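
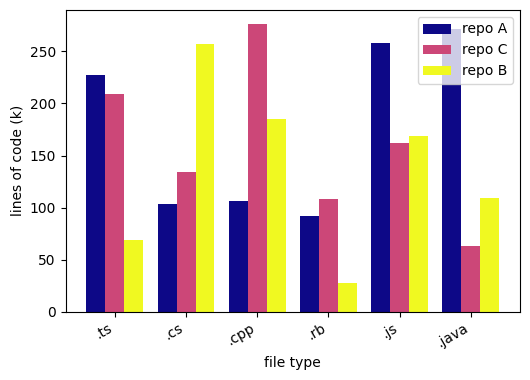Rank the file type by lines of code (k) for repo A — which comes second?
Top 3 for repo A: .java ≈ 275, .js ≈ 250, .ts ≈ 225.

.js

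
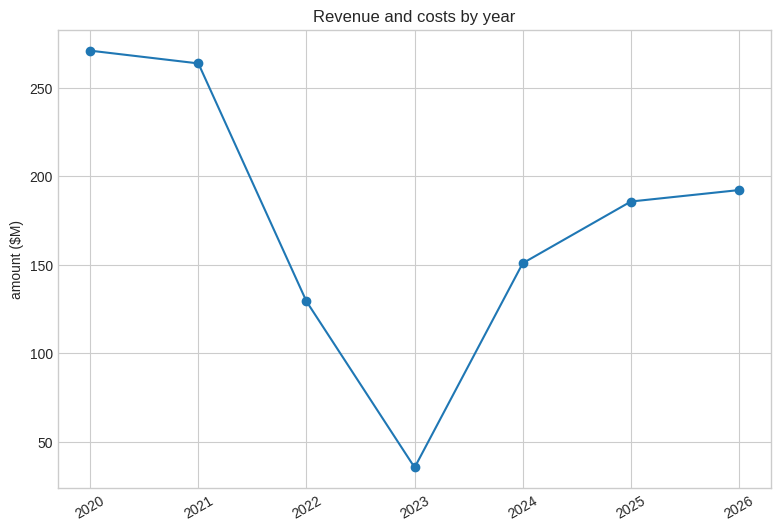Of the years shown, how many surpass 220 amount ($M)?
2

Above 220: 2020, 2021.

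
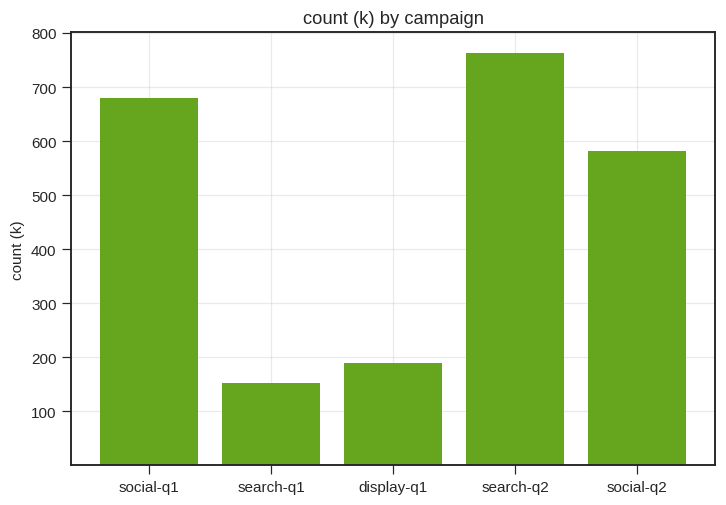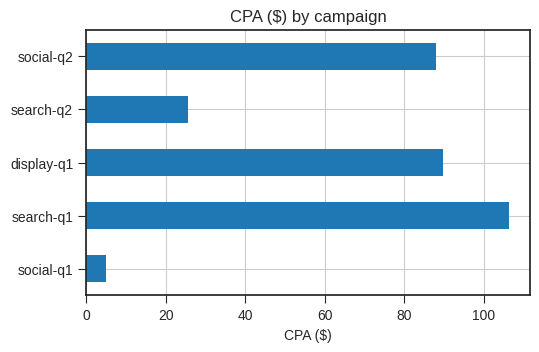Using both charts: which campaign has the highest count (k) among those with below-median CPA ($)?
Chart 2 median CPA ($) ≈ 90; below-median campaigns: social-q1, search-q2. Among those, search-q2 has the highest count (k) (≈ 800).

search-q2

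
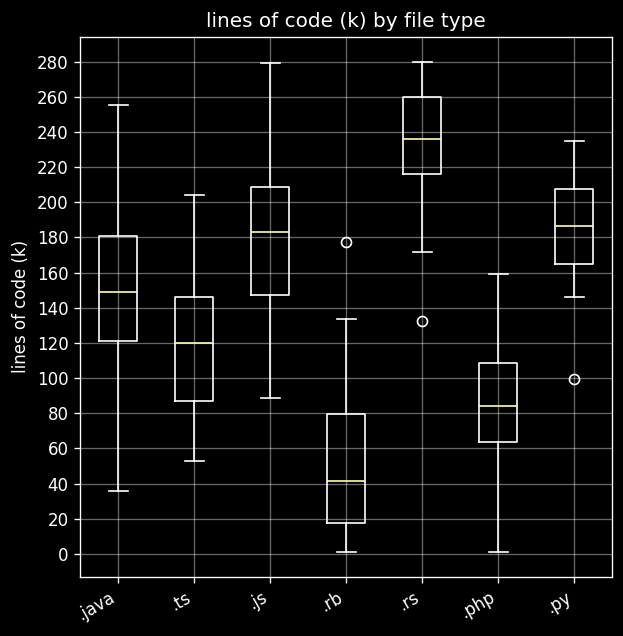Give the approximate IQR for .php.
Q3 ≈ 100, Q1 ≈ 60; IQR ≈ 40.

≈ 40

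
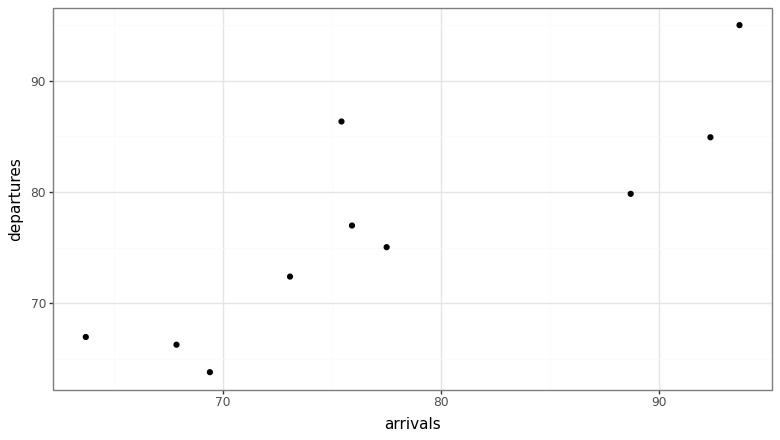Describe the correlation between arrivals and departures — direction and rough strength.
positive, strong

Points are positively correlated; strong (|r| ≈ 0.8).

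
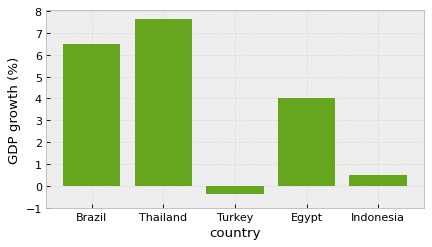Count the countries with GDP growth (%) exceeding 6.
Above 6: Brazil, Thailand.

2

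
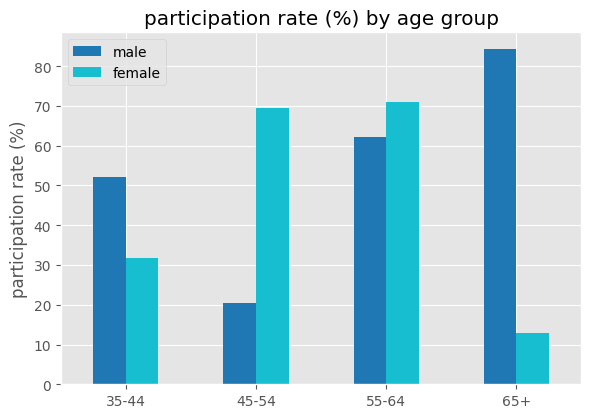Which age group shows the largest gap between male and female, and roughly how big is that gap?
65+: male ≈ 80, female ≈ 10 → gap ≈ 70. Next-largest (45-54) is only ≈ 50.

65+, ≈ 70 %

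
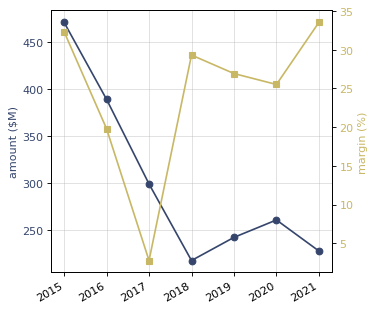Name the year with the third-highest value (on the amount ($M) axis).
Top 4 (on the amount ($M) axis): 2015 ≈ 475, 2016 ≈ 400, 2017 ≈ 300, 2020 ≈ 250.

2017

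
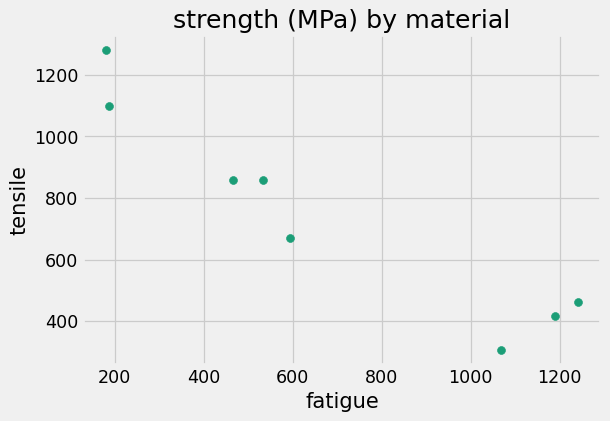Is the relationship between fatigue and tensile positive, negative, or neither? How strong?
Points are negatively correlated; strong (|r| ≈ 0.9).

negative, strong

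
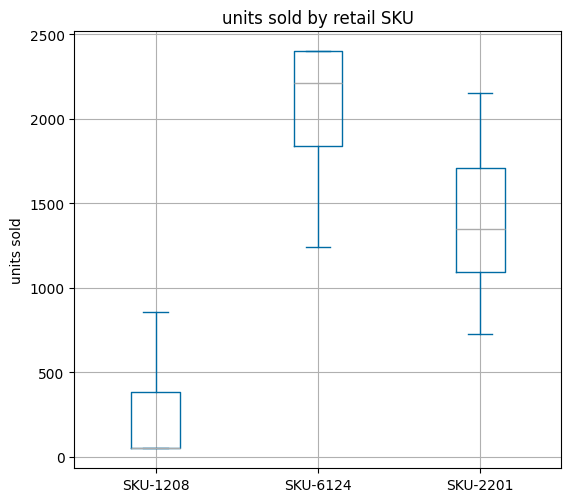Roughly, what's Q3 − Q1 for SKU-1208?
Q3 ≈ 400, Q1 ≈ 0; IQR ≈ 400.

≈ 400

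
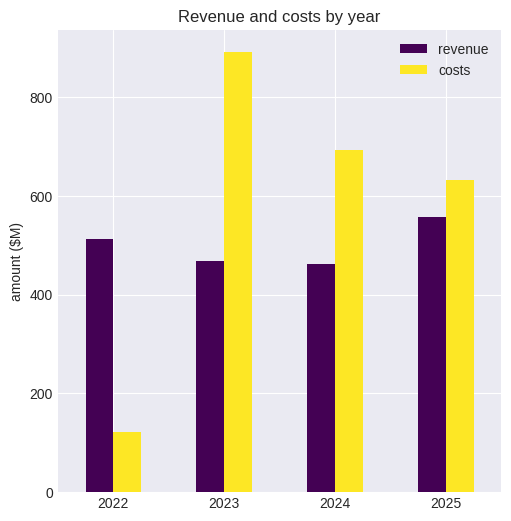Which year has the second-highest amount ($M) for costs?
Top 3 for costs: 2023 ≈ 900, 2024 ≈ 700, 2025 ≈ 600.

2024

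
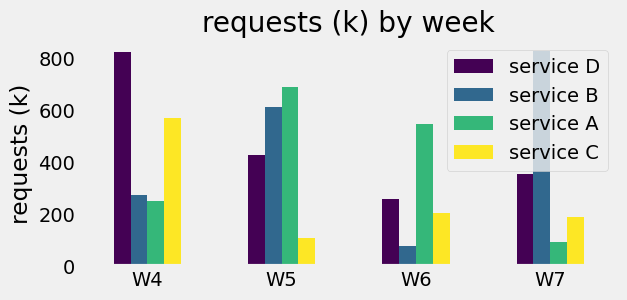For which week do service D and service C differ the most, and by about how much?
W5, ≈ 300 k

W5: service D ≈ 400, service C ≈ 100 → gap ≈ 300. Next-largest (W4) is only ≈ 200.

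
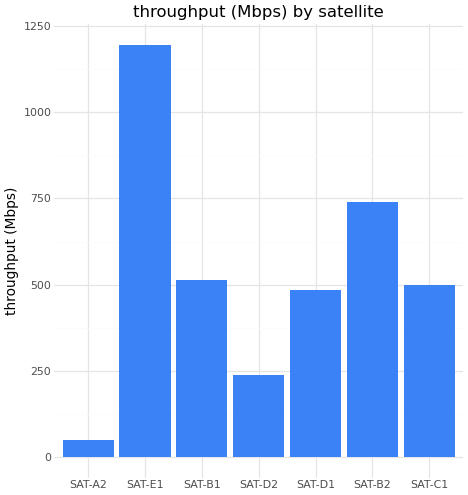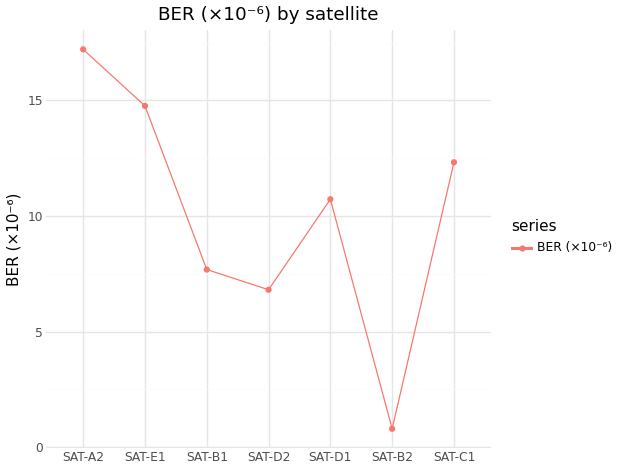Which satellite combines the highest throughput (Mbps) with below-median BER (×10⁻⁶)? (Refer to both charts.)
SAT-B2

Chart 2 median BER (×10⁻⁶) ≈ 10; below-median satellites: SAT-B1, SAT-D2, SAT-B2. Among those, SAT-B2 has the highest throughput (Mbps) (≈ 800).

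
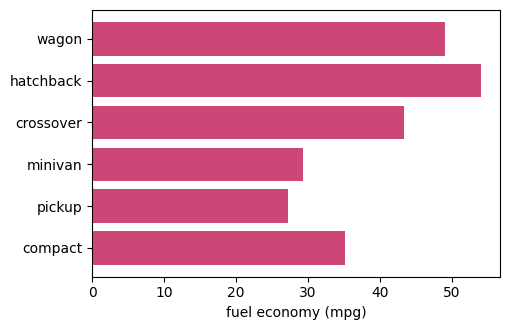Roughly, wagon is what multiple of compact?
≈ 1.43×

wagon ≈ 50, compact ≈ 35; 50/35 ≈ 1.43.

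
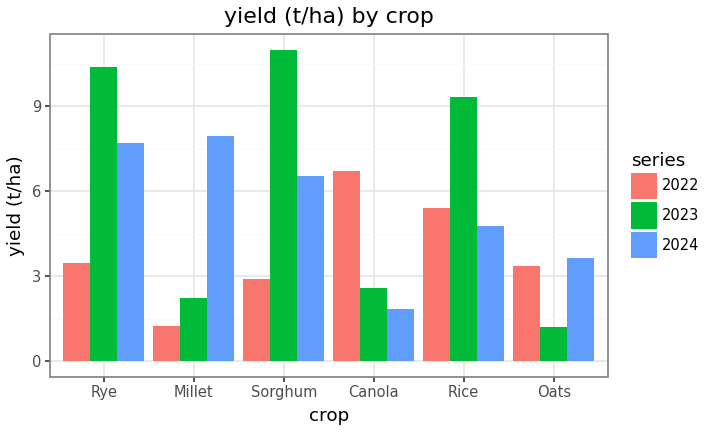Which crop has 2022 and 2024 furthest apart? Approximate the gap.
Millet: 2022 ≈ 1, 2024 ≈ 8 → gap ≈ 7. Next-largest (Canola) is only ≈ 5.

Millet, ≈ 7 t/ha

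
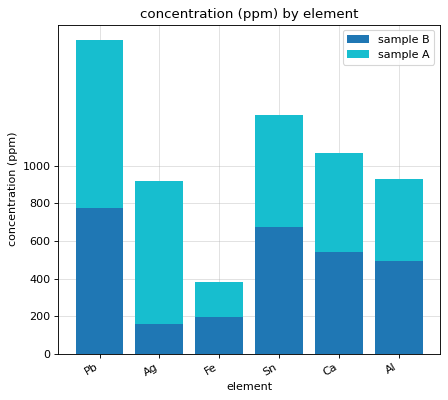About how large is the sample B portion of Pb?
sample B top ≈ 800, bottom ≈ 0; segment ≈ 800.

≈ 800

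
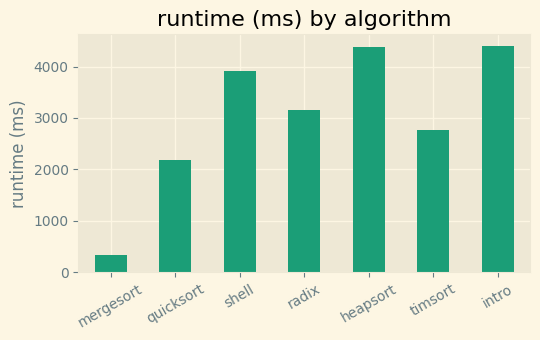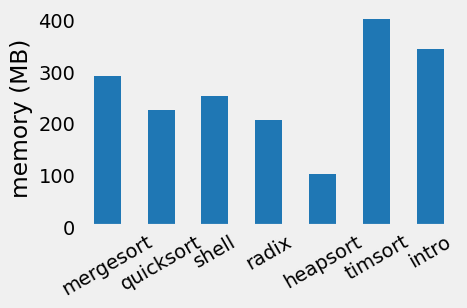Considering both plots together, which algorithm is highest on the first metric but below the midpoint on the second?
Chart 2 median memory (MB) ≈ 250; below-median algorithms: quicksort, radix, heapsort. Among those, heapsort has the highest runtime (ms) (≈ 4500).

heapsort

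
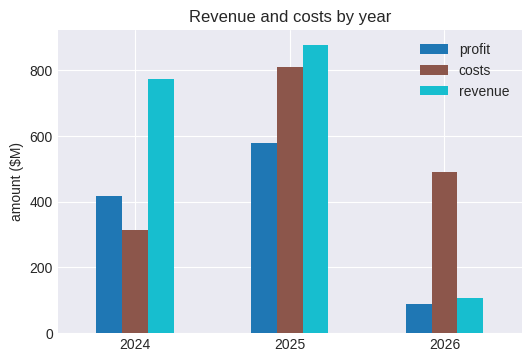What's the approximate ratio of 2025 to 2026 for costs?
≈ 1.6×

2025 ≈ 800, 2026 ≈ 500; 800/500 ≈ 1.6.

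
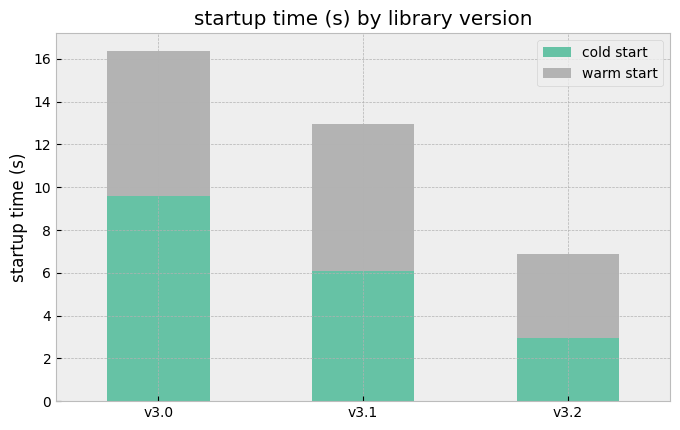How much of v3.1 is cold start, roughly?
≈ 6

cold start top ≈ 6, bottom ≈ 0; segment ≈ 6.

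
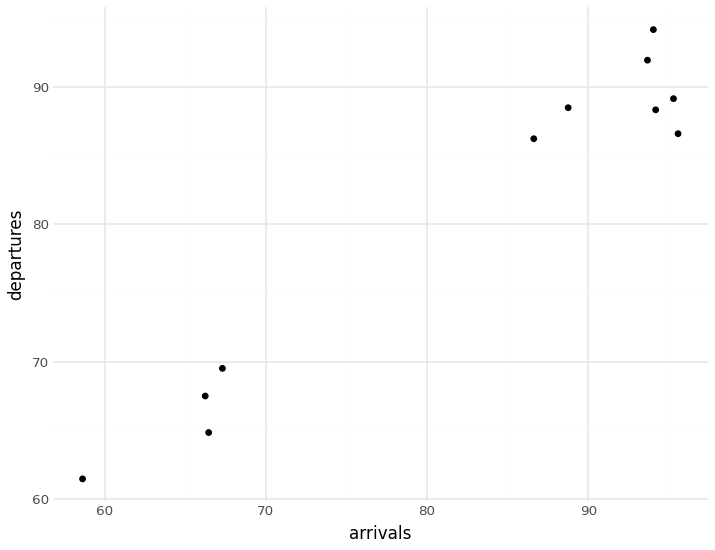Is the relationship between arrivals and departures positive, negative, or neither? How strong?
Points are positively correlated; strong (|r| ≈ 1.0).

positive, strong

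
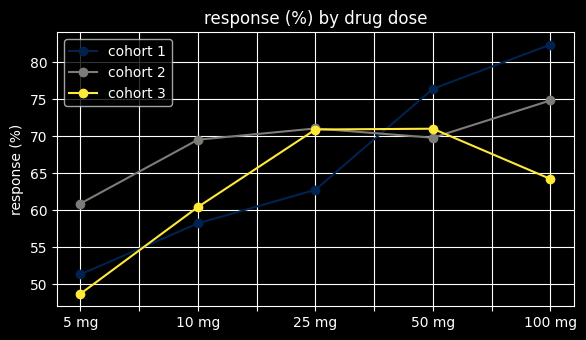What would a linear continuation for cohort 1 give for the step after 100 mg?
Last three: 65, 75, 80 → slope ≈ 7.5/step → next ≈ 87.5.

≈ 87.5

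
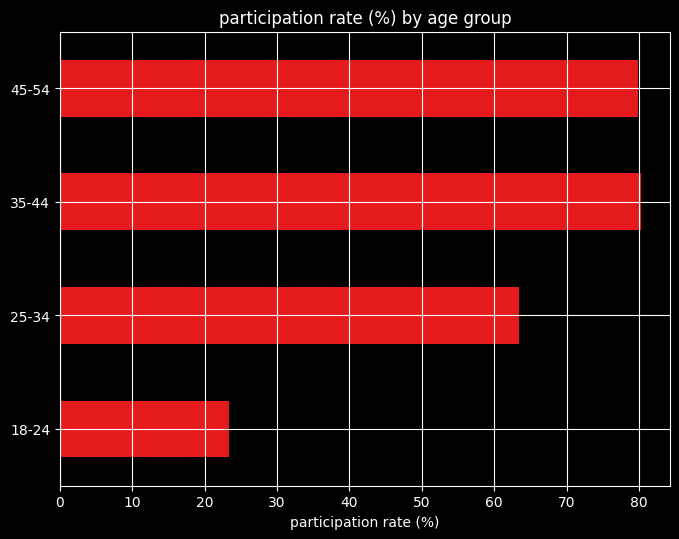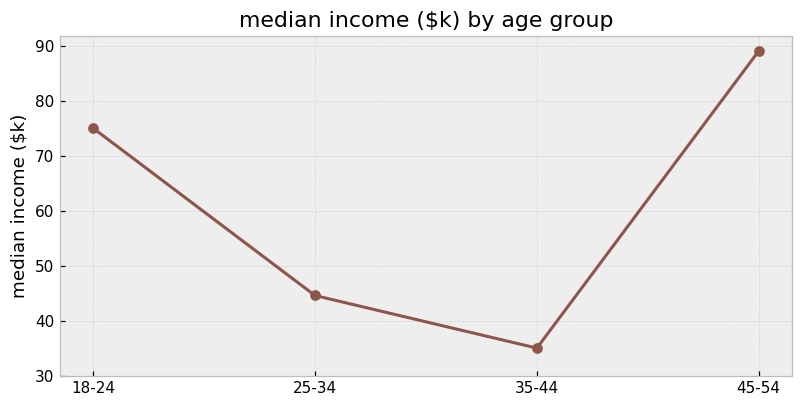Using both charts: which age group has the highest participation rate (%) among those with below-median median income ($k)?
Chart 2 median median income ($k) ≈ 60; below-median age groups: 25-34, 35-44. Among those, 35-44 has the highest participation rate (%) (≈ 80).

35-44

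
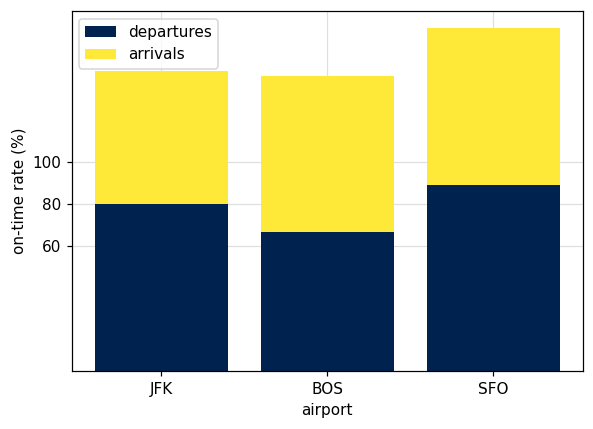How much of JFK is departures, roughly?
≈ 80

departures top ≈ 80, bottom ≈ 0; segment ≈ 80.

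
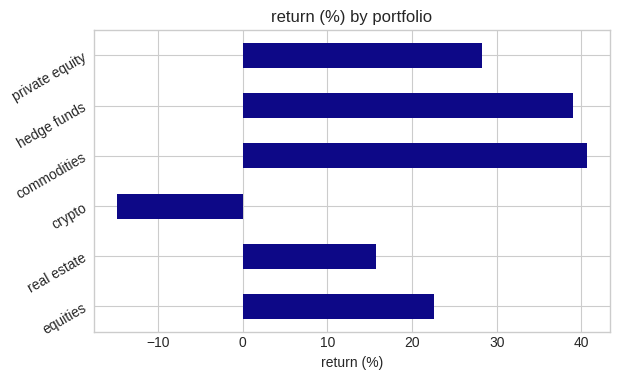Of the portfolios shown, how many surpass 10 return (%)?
5

Above 10: equities, real estate, commodities, hedge funds, private equity.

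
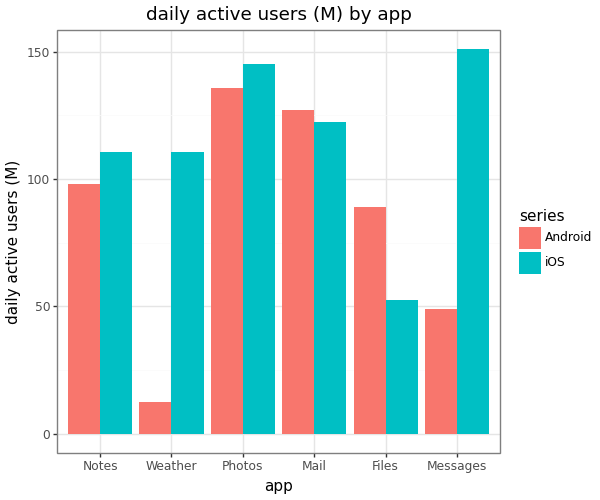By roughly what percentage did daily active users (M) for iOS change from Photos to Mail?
≈ -14.3%

Photos ≈ 140, Mail ≈ 120; (120 − 140) / 140 ≈ -14.3%.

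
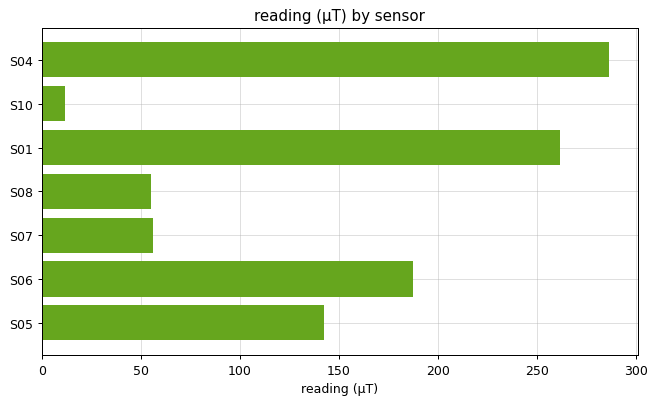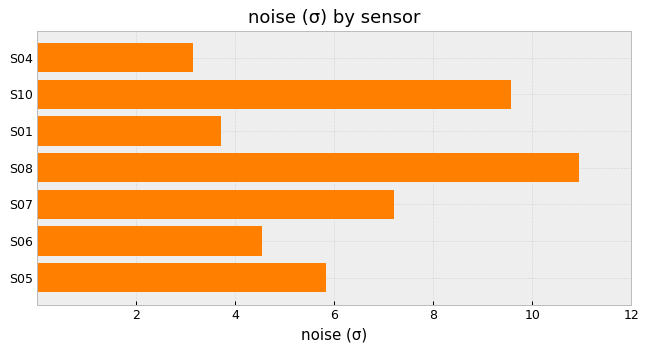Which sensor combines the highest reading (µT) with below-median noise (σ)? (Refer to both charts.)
Chart 2 median noise (σ) ≈ 6; below-median sensors: S04, S01, S06. Among those, S04 has the highest reading (µT) (≈ 300).

S04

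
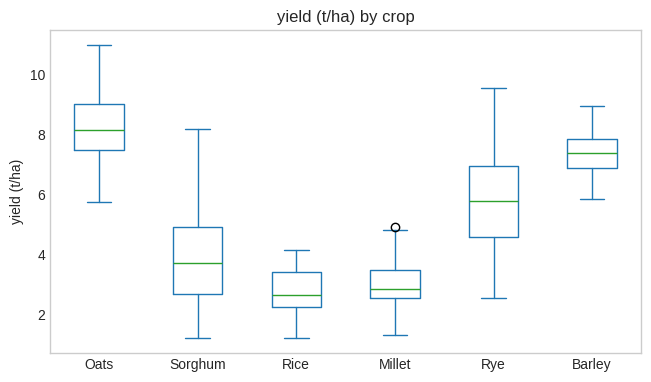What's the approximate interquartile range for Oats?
Q3 ≈ 9.0, Q1 ≈ 7.5; IQR ≈ 1.5.

≈ 1.5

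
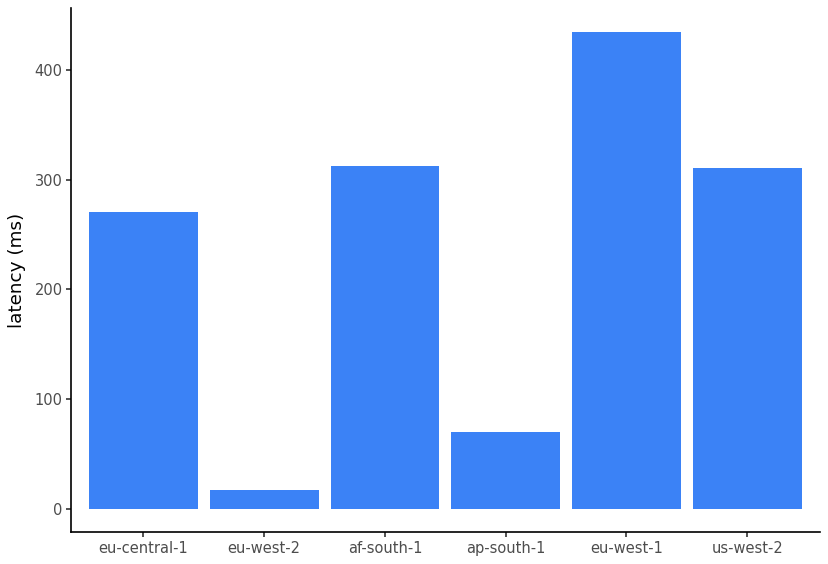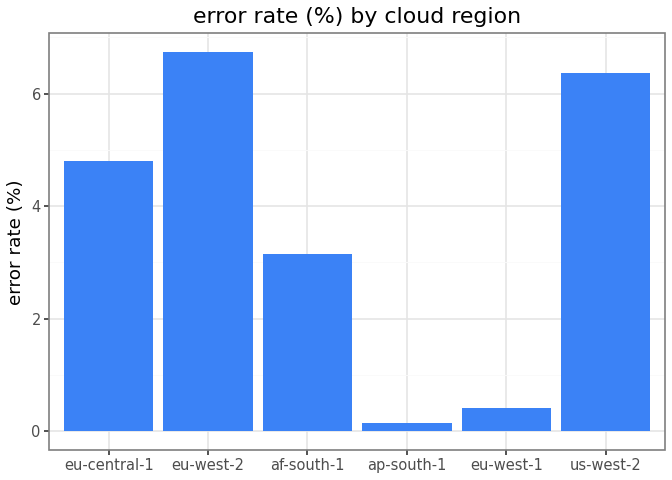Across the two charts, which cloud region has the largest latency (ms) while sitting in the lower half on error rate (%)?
eu-west-1

Chart 2 median error rate (%) ≈ 4; below-median cloud regions: af-south-1, ap-south-1, eu-west-1. Among those, eu-west-1 has the highest latency (ms) (≈ 450).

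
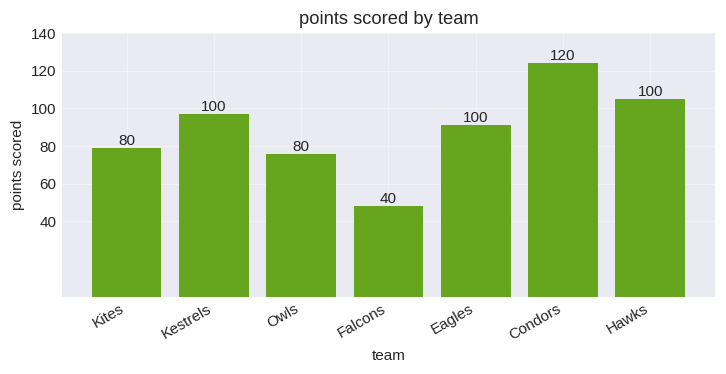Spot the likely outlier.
Falcons ≈ 40; the rest sit between ≈ 80 and ≈ 120.

Falcons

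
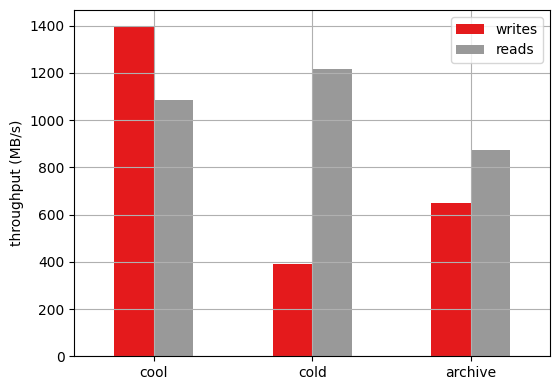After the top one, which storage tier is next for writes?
archive

Top 3 for writes: cool ≈ 1400, archive ≈ 600, cold ≈ 400.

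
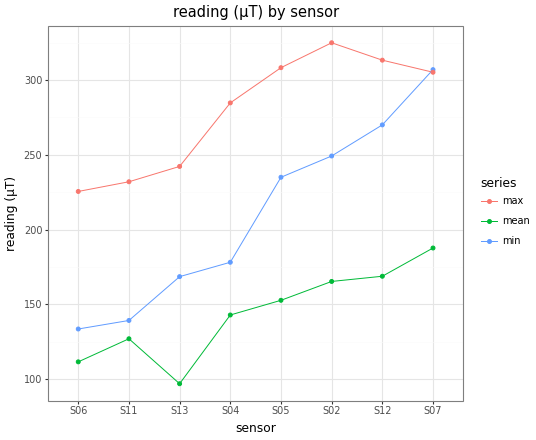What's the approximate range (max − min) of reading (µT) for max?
≈ 100

Max S02 ≈ 320, min S06 ≈ 220; range ≈ 100.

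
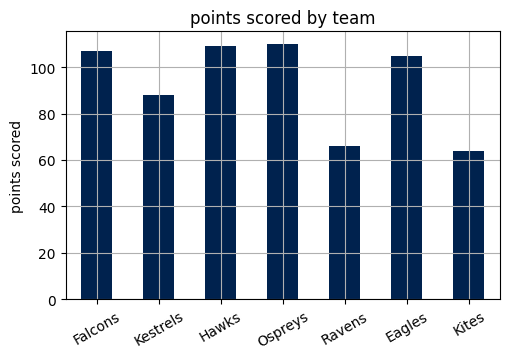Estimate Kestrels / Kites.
≈ 1.5×

Kestrels ≈ 90, Kites ≈ 60; 90/60 ≈ 1.5.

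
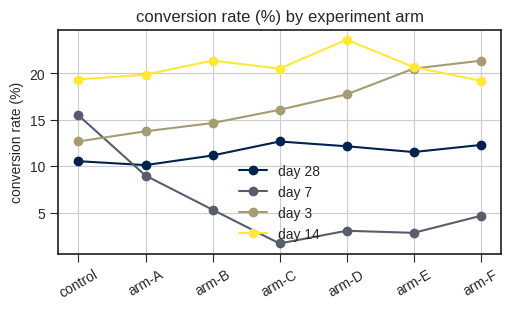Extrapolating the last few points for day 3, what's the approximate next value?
≈ 24

Last three: 18, 20, 22 → slope ≈ 2/step → next ≈ 24.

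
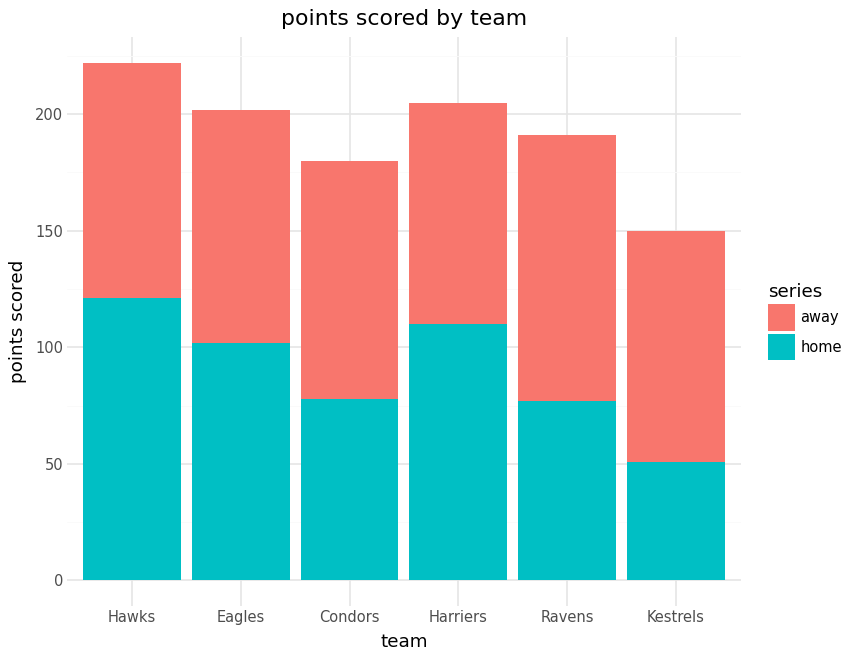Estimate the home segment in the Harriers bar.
home top ≈ 120, bottom ≈ 0; segment ≈ 120.

≈ 120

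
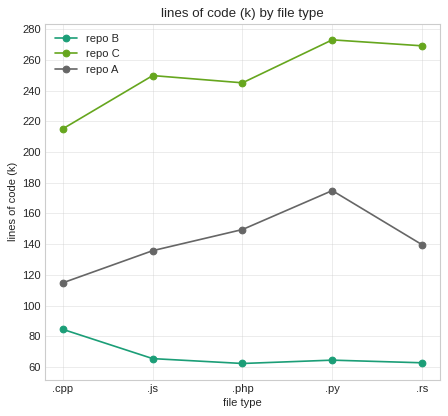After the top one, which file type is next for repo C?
.rs

Top 3 for repo C: .py ≈ 280, .rs ≈ 260, .js ≈ 240.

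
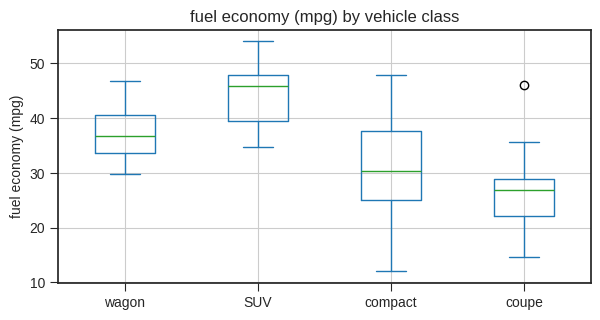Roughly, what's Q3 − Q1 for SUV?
≈ 8

Q3 ≈ 48, Q1 ≈ 40; IQR ≈ 8.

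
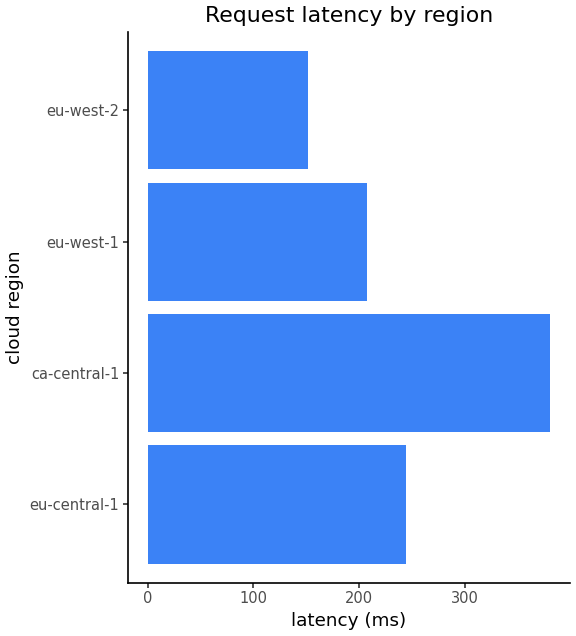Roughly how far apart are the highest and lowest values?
Max ca-central-1 ≈ 400, min eu-west-2 ≈ 150; range ≈ 250.

≈ 250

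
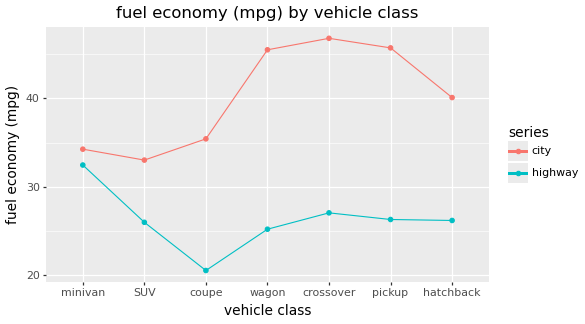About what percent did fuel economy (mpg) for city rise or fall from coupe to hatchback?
coupe ≈ 35, hatchback ≈ 40; (40 − 35) / 35 ≈ +14.3%.

≈ +14.3%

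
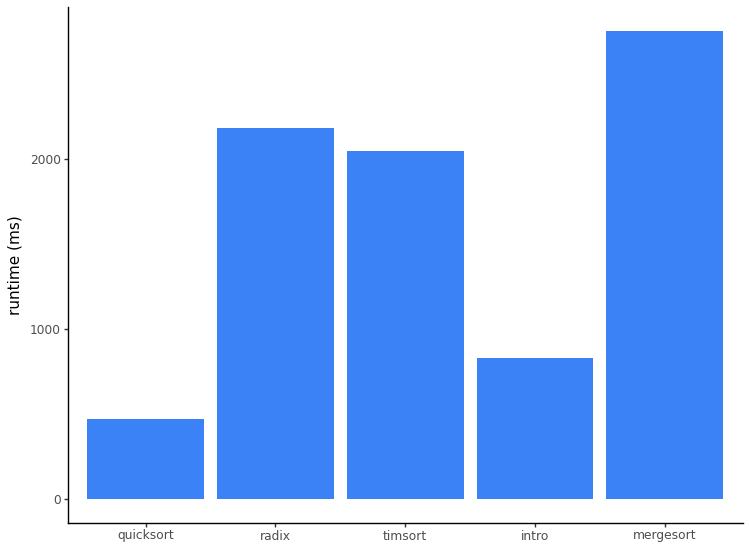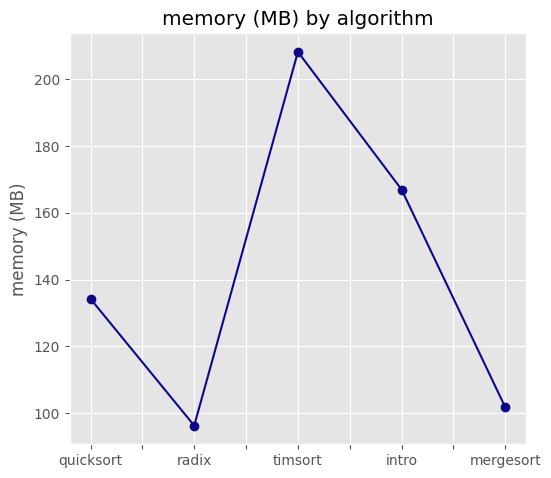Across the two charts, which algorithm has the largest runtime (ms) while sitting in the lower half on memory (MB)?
Chart 2 median memory (MB) ≈ 140; below-median algorithms: radix, mergesort. Among those, mergesort has the highest runtime (ms) (≈ 3000).

mergesort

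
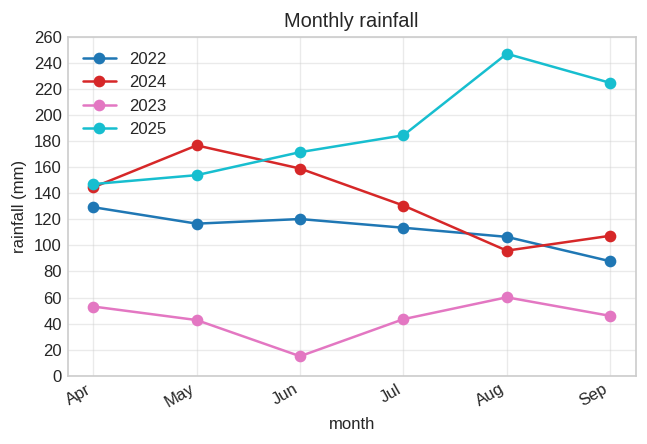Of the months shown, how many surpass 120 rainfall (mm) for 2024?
Above 120: Apr, May, Jun, Jul.

4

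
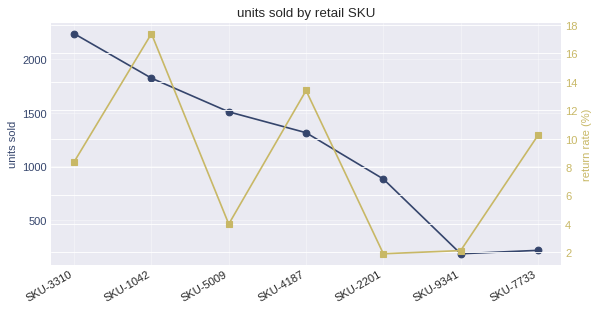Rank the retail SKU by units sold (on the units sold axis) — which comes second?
Top 3 (on the units sold axis): SKU-3310 ≈ 2200, SKU-1042 ≈ 1800, SKU-5009 ≈ 1600.

SKU-1042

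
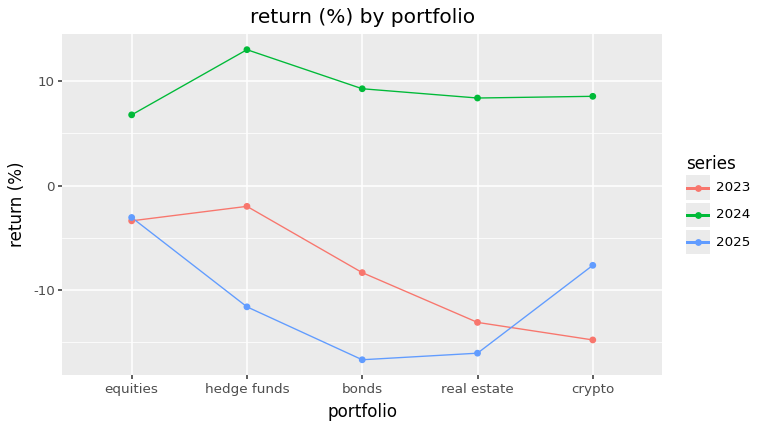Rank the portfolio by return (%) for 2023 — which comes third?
Top 4 for 2023: hedge funds ≈ 0, equities ≈ -5, bonds ≈ -10, real estate ≈ -15.

bonds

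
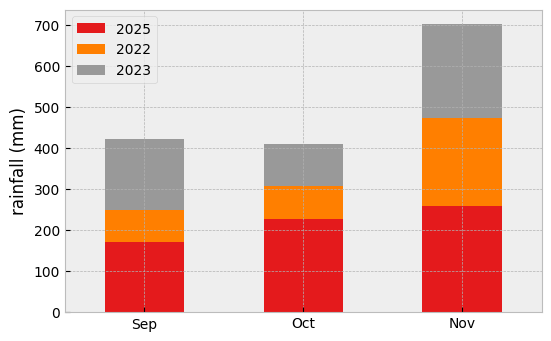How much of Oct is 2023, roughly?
2023 top ≈ 400, bottom ≈ 300; segment ≈ 100.

≈ 100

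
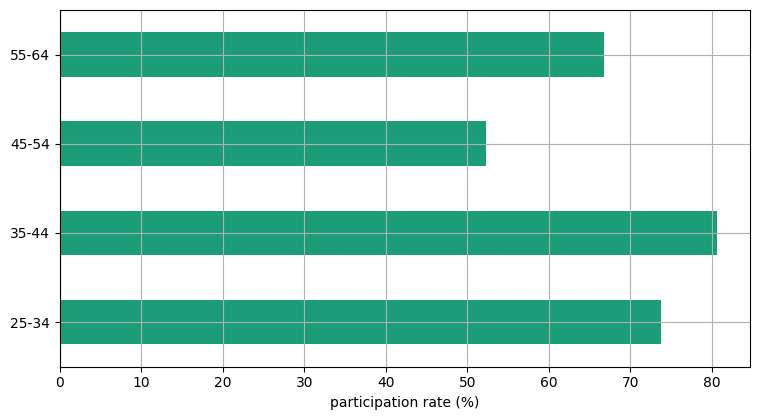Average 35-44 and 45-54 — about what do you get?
≈ 65

(80 + 50) / 2 ≈ 65.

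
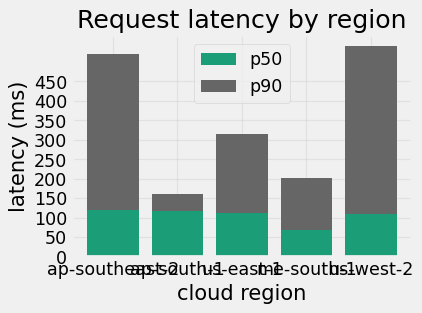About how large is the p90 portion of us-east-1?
p90 top ≈ 300, bottom ≈ 100; segment ≈ 200.

≈ 200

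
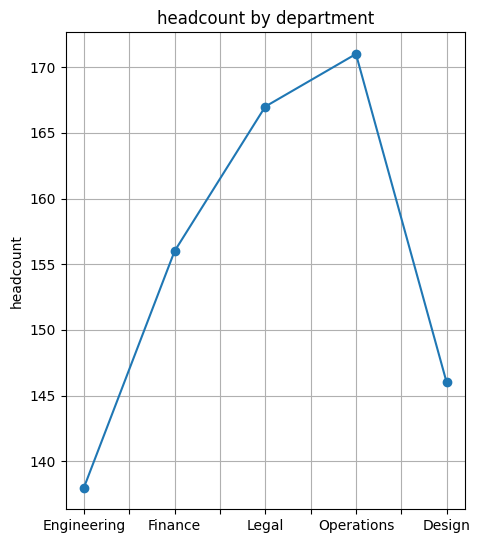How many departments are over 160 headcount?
2

Above 160: Legal, Operations.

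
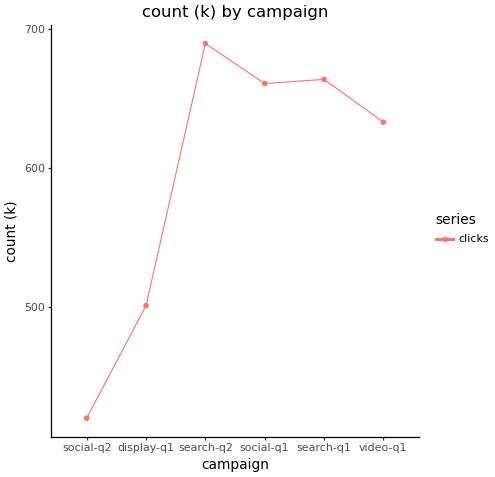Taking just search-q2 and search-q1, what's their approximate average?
(700 + 675) / 2 ≈ 688.

≈ 688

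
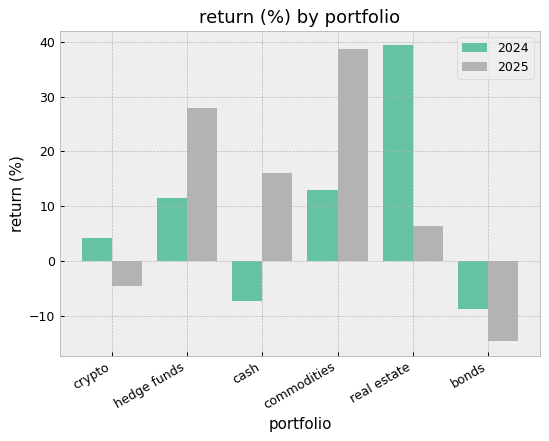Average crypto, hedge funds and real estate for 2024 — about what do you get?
(5 + 10 + 40) / 3 ≈ 18.

≈ 18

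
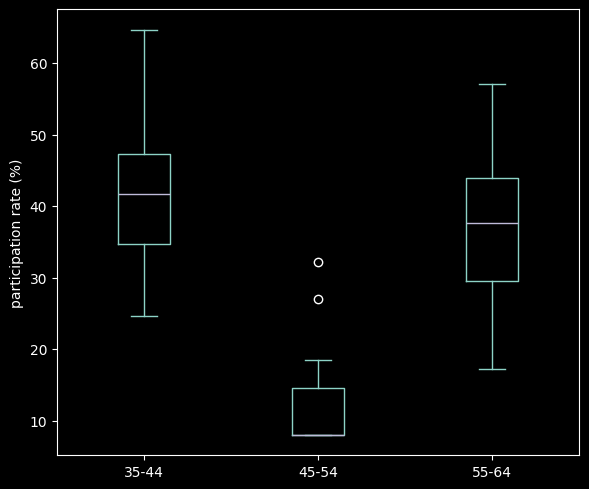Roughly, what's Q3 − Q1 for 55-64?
Q3 ≈ 45, Q1 ≈ 30; IQR ≈ 15.

≈ 15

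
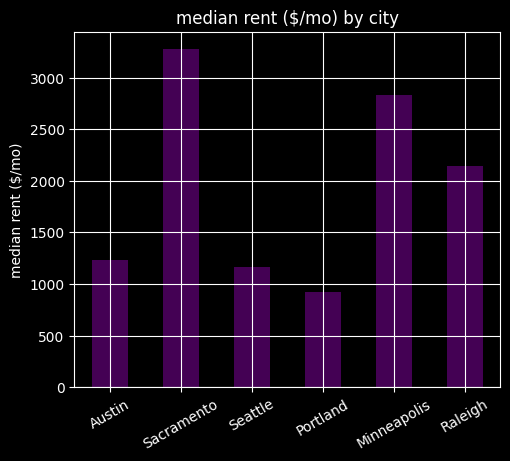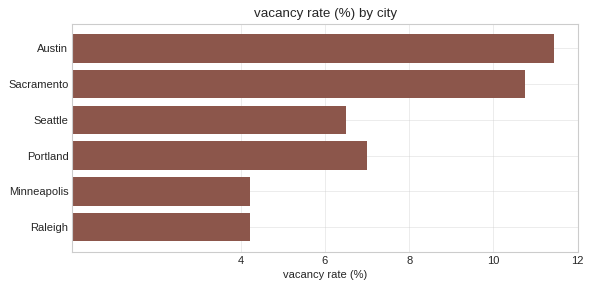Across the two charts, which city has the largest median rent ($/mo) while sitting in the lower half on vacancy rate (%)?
Chart 2 median vacancy rate (%) ≈ 6; below-median cities: Seattle, Minneapolis, Raleigh. Among those, Minneapolis has the highest median rent ($/mo) (≈ 3000).

Minneapolis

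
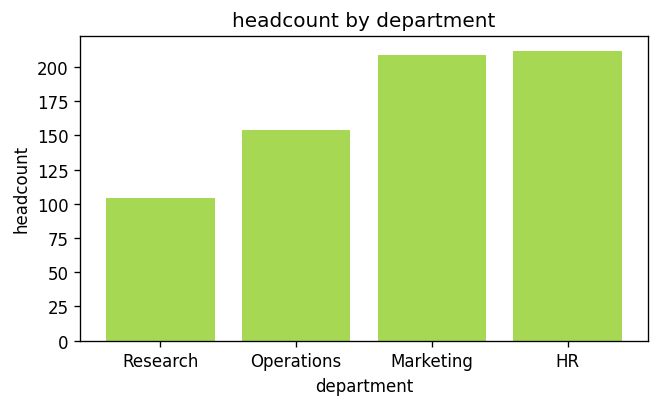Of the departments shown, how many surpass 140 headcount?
Above 140: Operations, Marketing, HR.

3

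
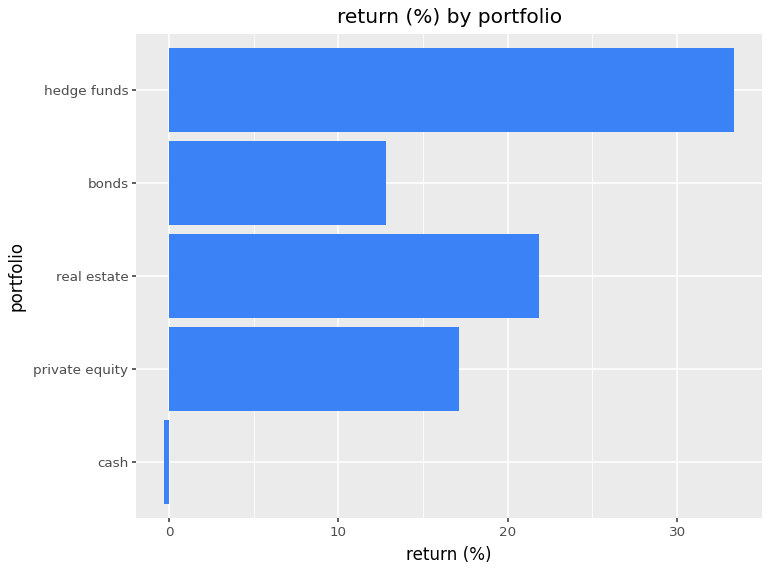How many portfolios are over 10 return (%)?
Above 10: private equity, real estate, bonds, hedge funds.

4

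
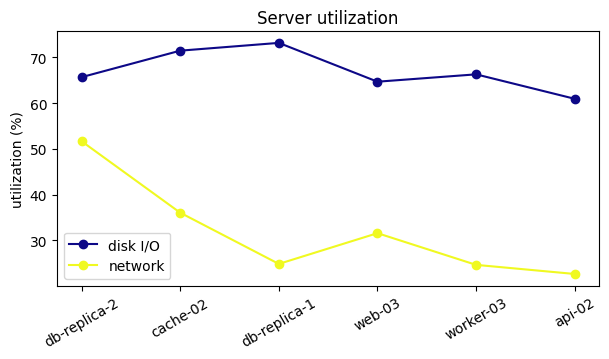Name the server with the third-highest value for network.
web-03

Top 4 for network: db-replica-2 ≈ 50, cache-02 ≈ 35, web-03 ≈ 30, db-replica-1 ≈ 25.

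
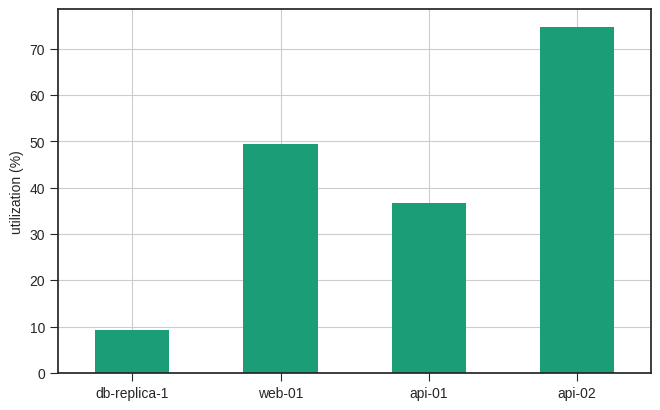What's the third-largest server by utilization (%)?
api-01

Top 4: api-02 ≈ 70, web-01 ≈ 50, api-01 ≈ 40, db-replica-1 ≈ 10.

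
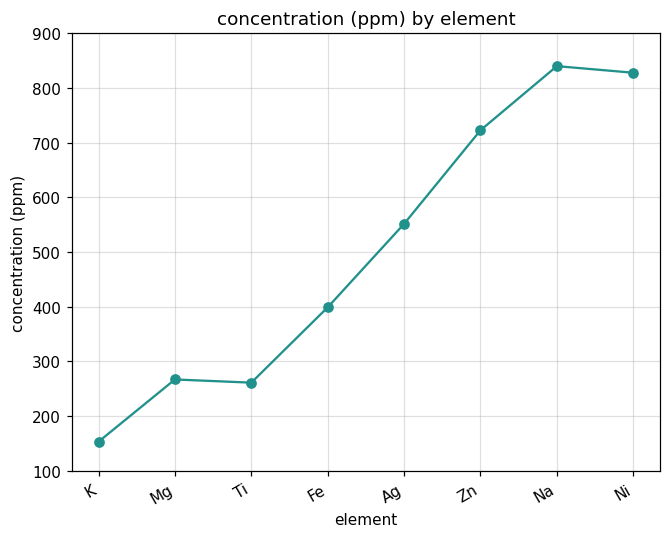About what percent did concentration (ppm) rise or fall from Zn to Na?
≈ +14.3%

Zn ≈ 700, Na ≈ 800; (800 − 700) / 700 ≈ +14.3%.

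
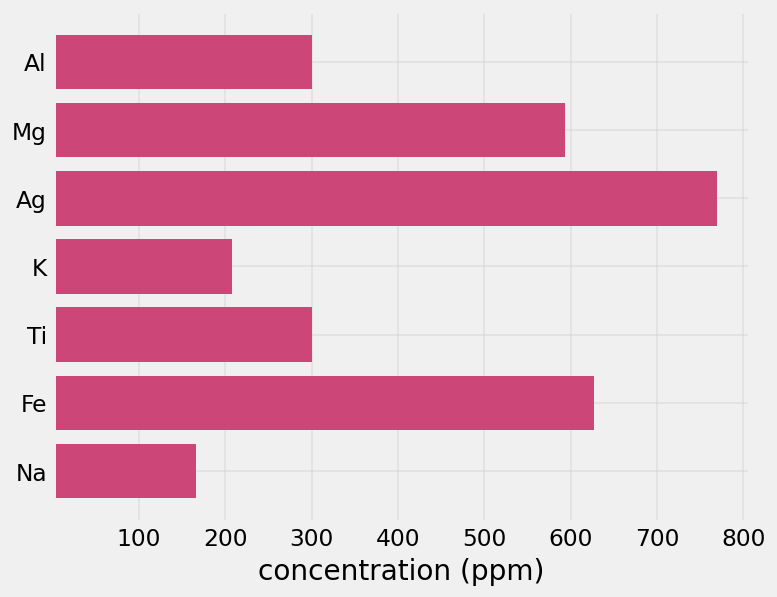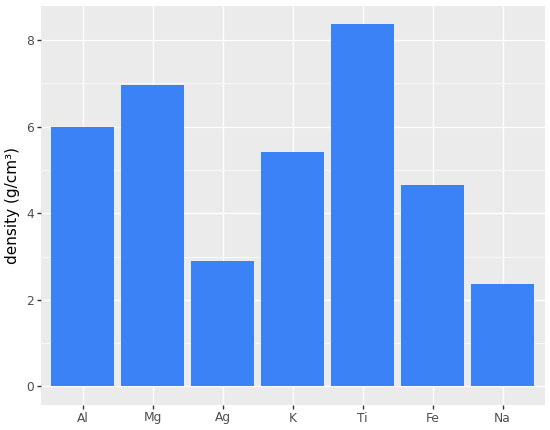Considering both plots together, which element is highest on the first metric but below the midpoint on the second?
Ag

Chart 2 median density (g/cm³) ≈ 5; below-median elements: Ag, Fe, Na. Among those, Ag has the highest concentration (ppm) (≈ 800).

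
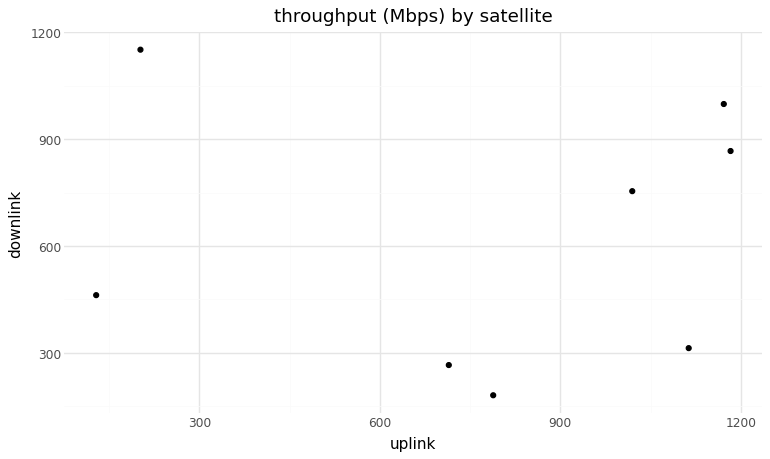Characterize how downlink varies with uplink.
Points are roughly uncorrelated; weak (|r| ≈ 0.0).

no clear correlation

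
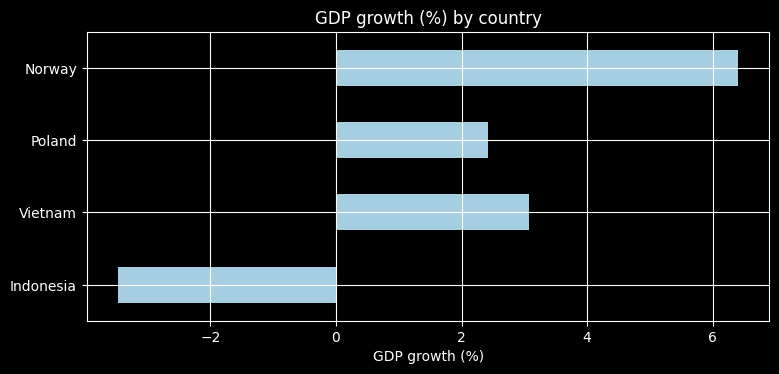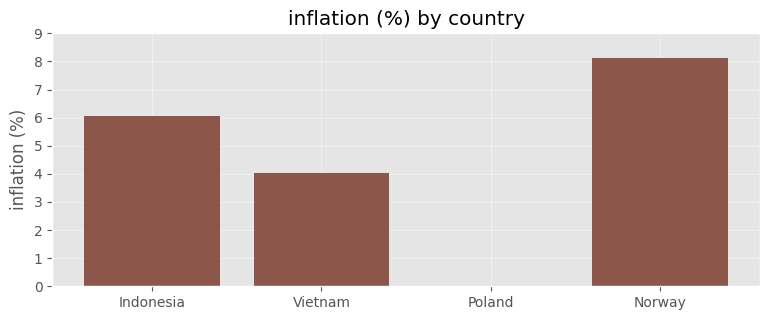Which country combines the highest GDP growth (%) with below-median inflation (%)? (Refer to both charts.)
Chart 2 median inflation (%) ≈ 5; below-median countries: Vietnam, Poland. Among those, Vietnam has the highest GDP growth (%) (≈ 3).

Vietnam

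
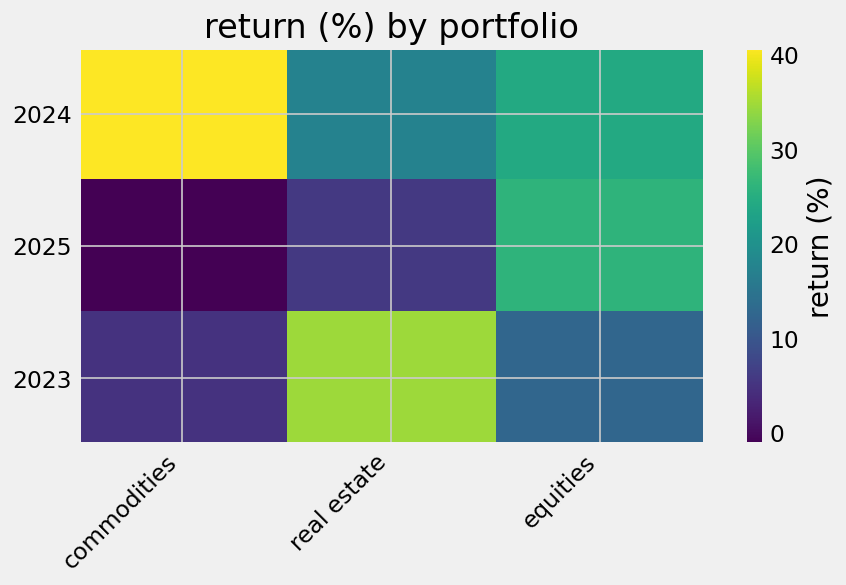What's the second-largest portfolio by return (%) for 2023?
equities

Top 3 for 2023: real estate ≈ 35, equities ≈ 15, commodities ≈ 5.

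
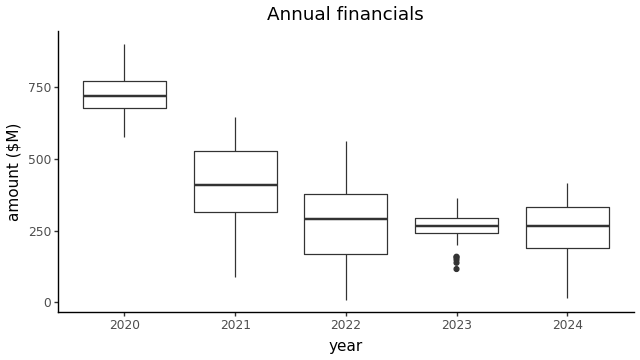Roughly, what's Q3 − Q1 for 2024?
≈ 150

Q3 ≈ 350, Q1 ≈ 200; IQR ≈ 150.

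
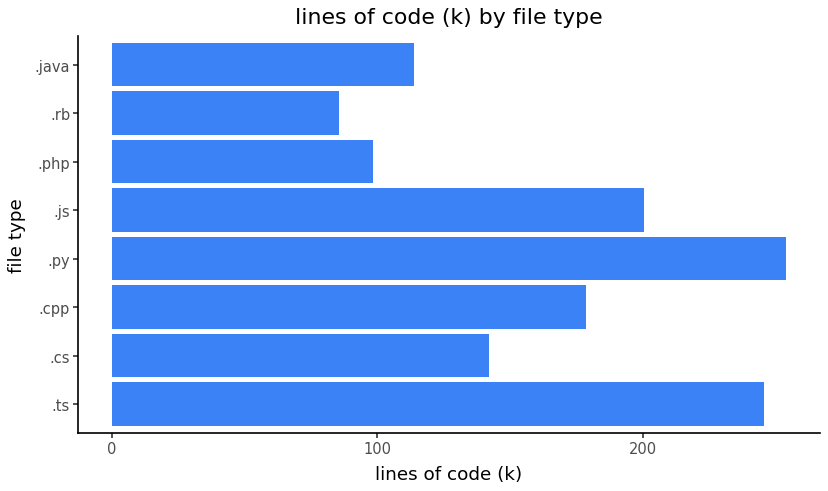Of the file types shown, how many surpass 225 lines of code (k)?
2

Above 225: .ts, .py.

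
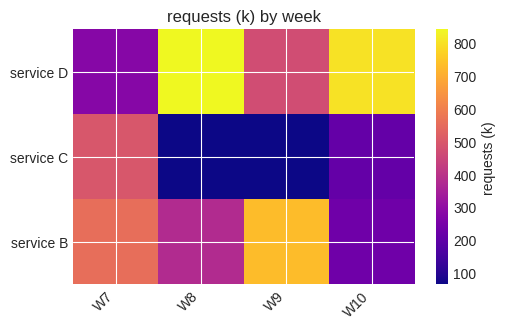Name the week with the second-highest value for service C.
W10

Top 3 for service C: W7 ≈ 500, W10 ≈ 200, W9 ≈ 100.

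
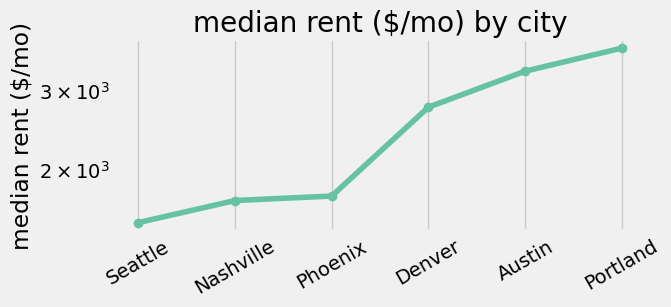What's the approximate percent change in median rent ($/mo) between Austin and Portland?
Austin ≈ 3400, Portland ≈ 3800; (3800 − 3400) / 3400 ≈ +11.8%.

≈ +11.8%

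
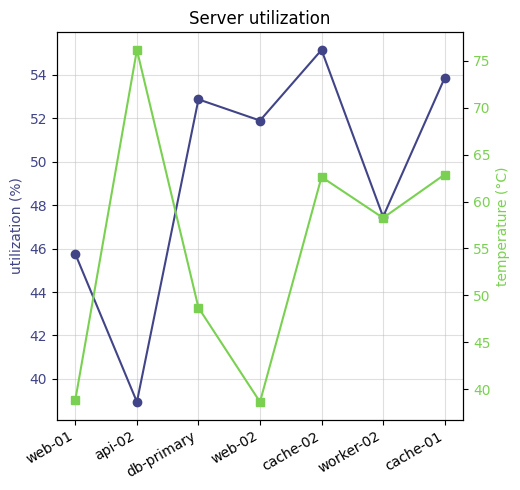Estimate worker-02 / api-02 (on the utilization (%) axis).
worker-02 ≈ 48, api-02 ≈ 38; 48/38 ≈ 1.26.

≈ 1.26×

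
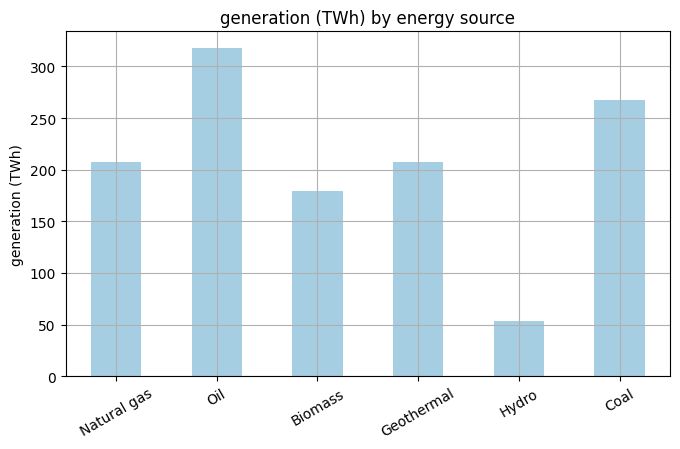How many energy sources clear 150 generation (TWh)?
5

Above 150: Natural gas, Oil, Biomass, Geothermal, Coal.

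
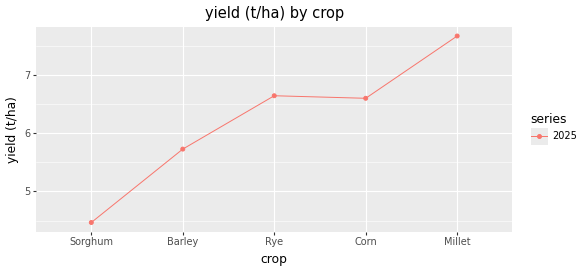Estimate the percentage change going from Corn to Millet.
Corn ≈ 6.5, Millet ≈ 7.5; (7.5 − 6.5) / 6.5 ≈ +15.4%.

≈ +15.4%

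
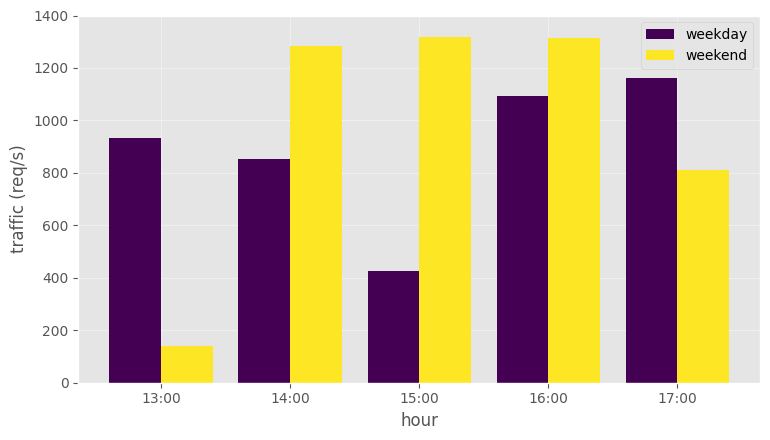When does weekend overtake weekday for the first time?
13:00: weekend ≈ 200 vs weekday ≈ 1000 (not yet); 14:00: weekend ≈ 1200 vs weekday ≈ 800 (first crossover).

14:00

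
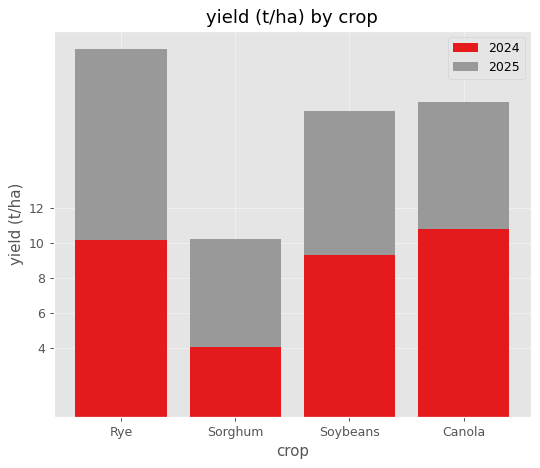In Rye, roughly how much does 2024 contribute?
≈ 10

2024 top ≈ 10, bottom ≈ 0; segment ≈ 10.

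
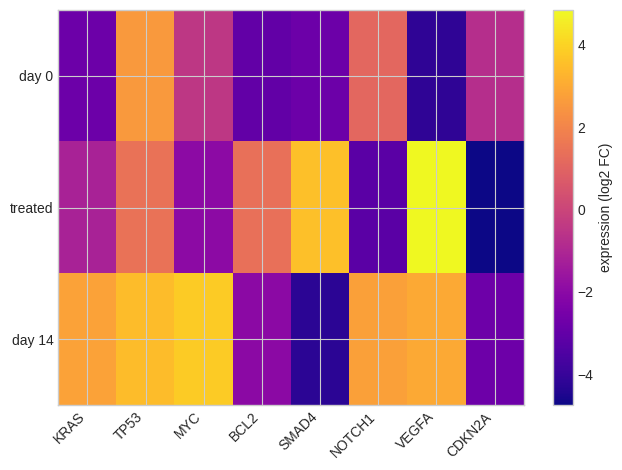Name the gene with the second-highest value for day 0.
Top 3 for day 0: TP53 ≈ 3, NOTCH1 ≈ 1, MYC ≈ 0.

NOTCH1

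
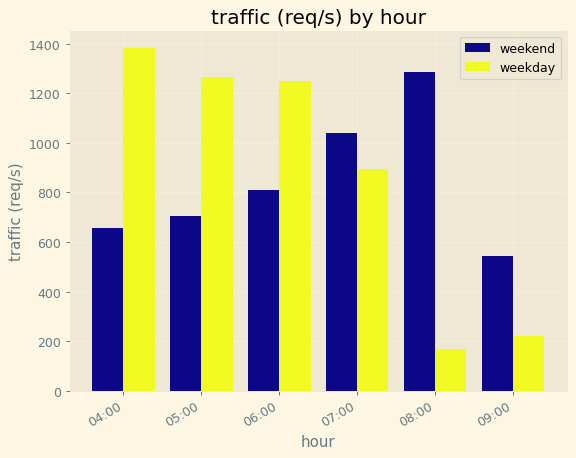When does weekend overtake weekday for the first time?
07:00

06:00: weekend ≈ 800 vs weekday ≈ 1200 (not yet); 07:00: weekend ≈ 1000 vs weekday ≈ 800 (first crossover).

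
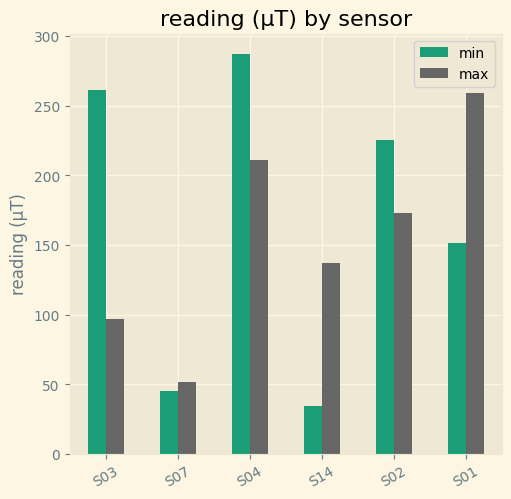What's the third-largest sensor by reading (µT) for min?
Top 4 for min: S04 ≈ 275, S03 ≈ 250, S02 ≈ 225, S01 ≈ 150.

S02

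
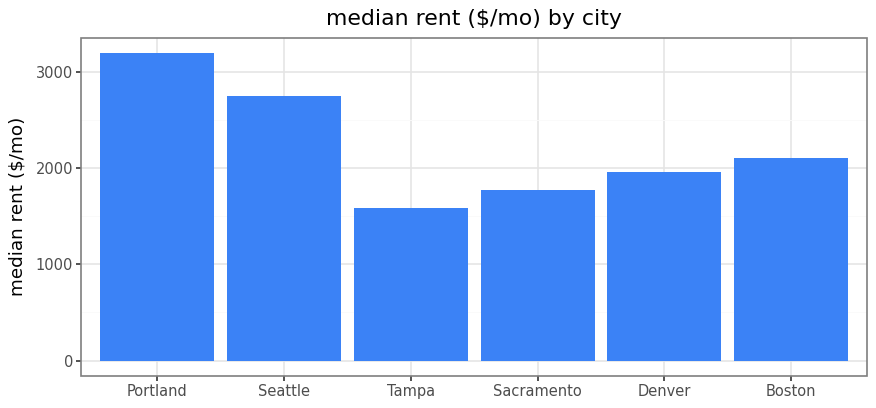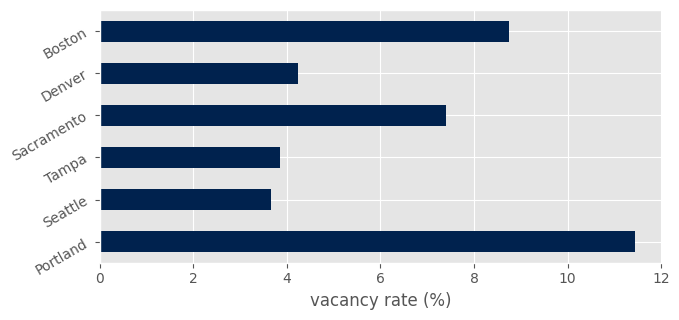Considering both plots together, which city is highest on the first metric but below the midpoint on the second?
Chart 2 median vacancy rate (%) ≈ 6; below-median cities: Seattle, Tampa, Denver. Among those, Seattle has the highest median rent ($/mo) (≈ 2500).

Seattle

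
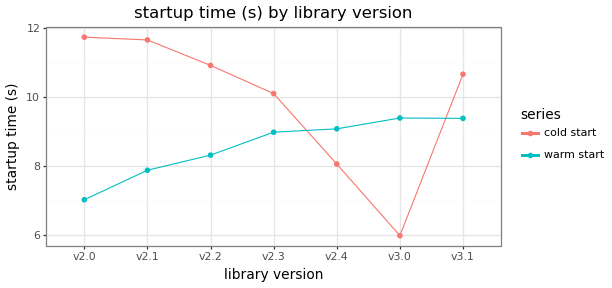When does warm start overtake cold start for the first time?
v2.4

v2.3: warm start ≈ 9.0 vs cold start ≈ 10.0 (not yet); v2.4: warm start ≈ 9.0 vs cold start ≈ 8.0 (first crossover).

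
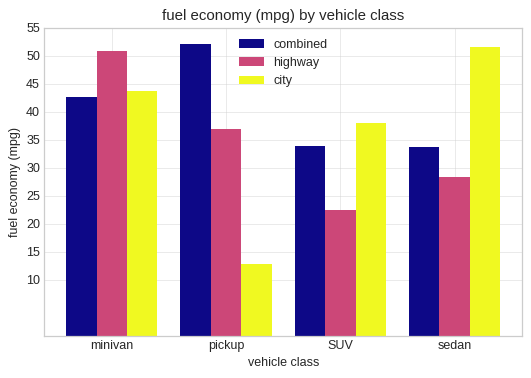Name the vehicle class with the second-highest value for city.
minivan

Top 3 for city: sedan ≈ 50, minivan ≈ 45, SUV ≈ 40.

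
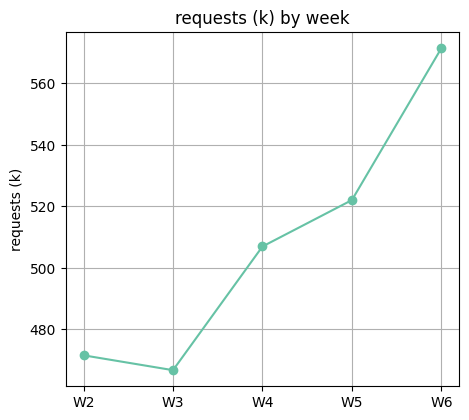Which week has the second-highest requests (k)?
Top 3: W6 ≈ 570, W5 ≈ 520, W4 ≈ 510.

W5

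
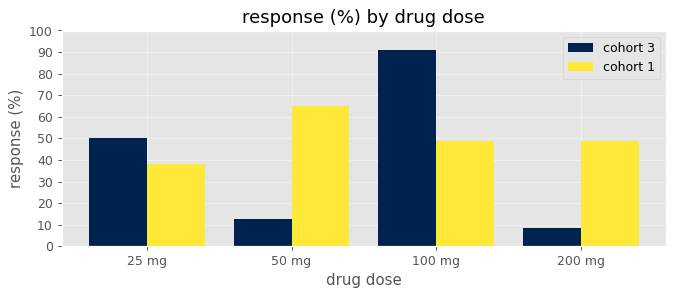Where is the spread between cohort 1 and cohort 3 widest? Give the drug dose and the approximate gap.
50 mg, ≈ 60 %

50 mg: cohort 1 ≈ 70, cohort 3 ≈ 10 → gap ≈ 60. Next-largest (100 mg) is only ≈ 40.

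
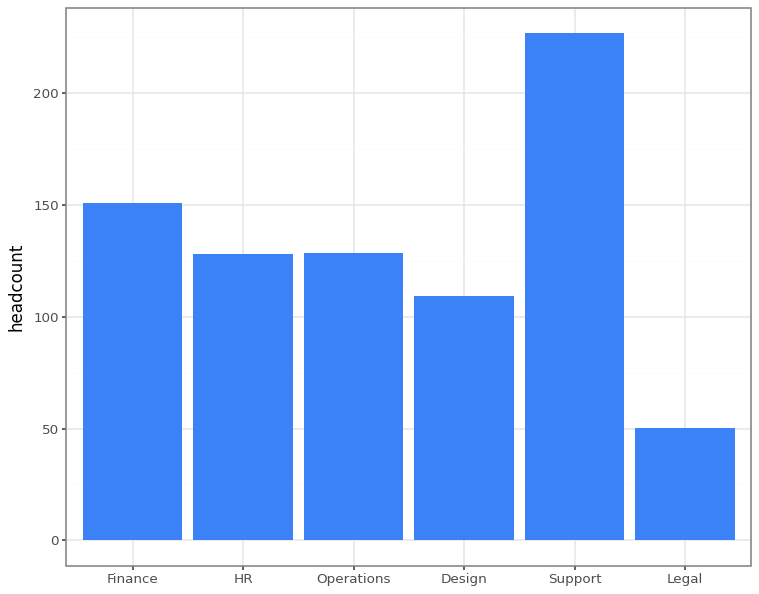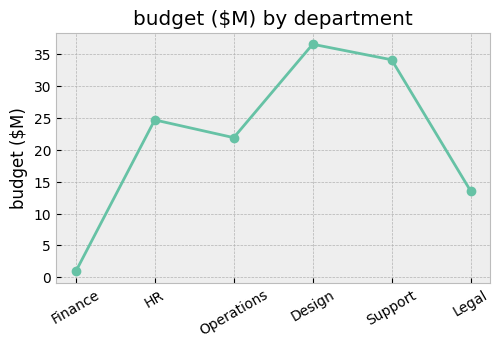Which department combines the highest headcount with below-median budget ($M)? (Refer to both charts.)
Chart 2 median budget ($M) ≈ 25; below-median departments: Finance, Operations, Legal. Among those, Finance has the highest headcount (≈ 150).

Finance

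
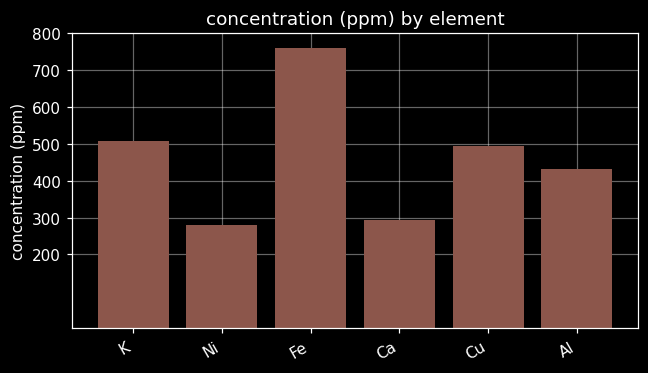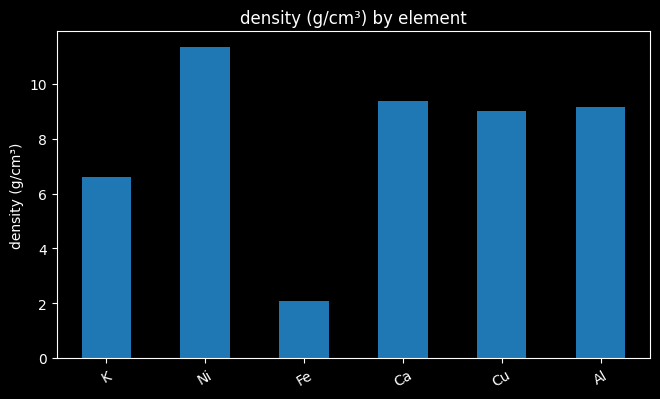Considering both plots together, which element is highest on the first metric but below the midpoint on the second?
Fe

Chart 2 median density (g/cm³) ≈ 10; below-median elements: K, Fe, Cu. Among those, Fe has the highest concentration (ppm) (≈ 800).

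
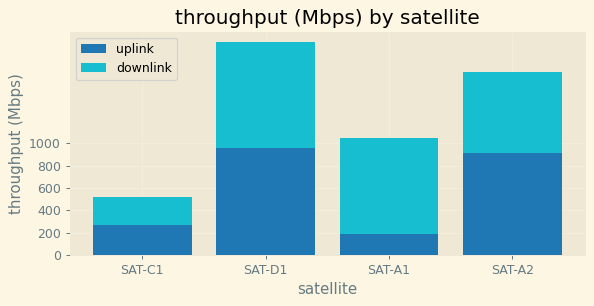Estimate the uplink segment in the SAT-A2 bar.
≈ 1000

uplink top ≈ 1000, bottom ≈ 0; segment ≈ 1000.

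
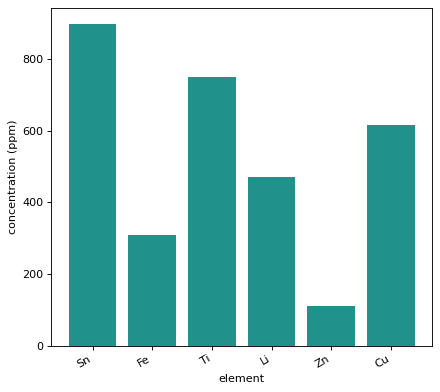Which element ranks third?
Cu

Top 4: Sn ≈ 900, Ti ≈ 800, Cu ≈ 600, Li ≈ 500.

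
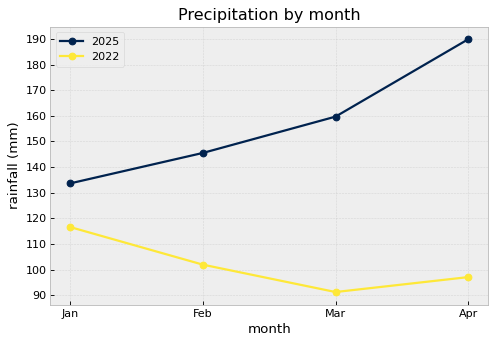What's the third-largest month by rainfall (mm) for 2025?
Feb

Top 4 for 2025: Apr ≈ 190, Mar ≈ 160, Feb ≈ 150, Jan ≈ 130.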